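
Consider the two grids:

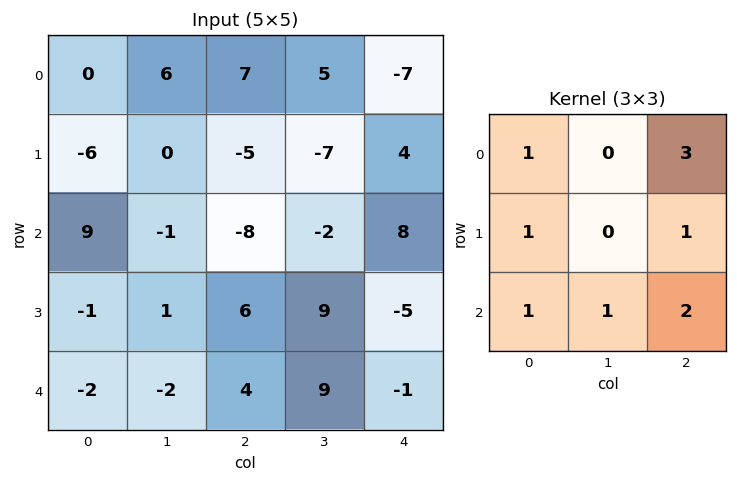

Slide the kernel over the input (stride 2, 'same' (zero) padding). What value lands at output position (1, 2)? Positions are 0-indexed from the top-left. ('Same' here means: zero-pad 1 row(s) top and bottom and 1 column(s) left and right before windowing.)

-5

The receptive field on the zero-padded input at this output position is [-7 4 0 / -2 8 0 / 9 -5 0]. Elementwise product with the kernel and sum: -7·1 + 0·3 + -2·1 + 0·1 + 9·1 + -5·1 + 0·2.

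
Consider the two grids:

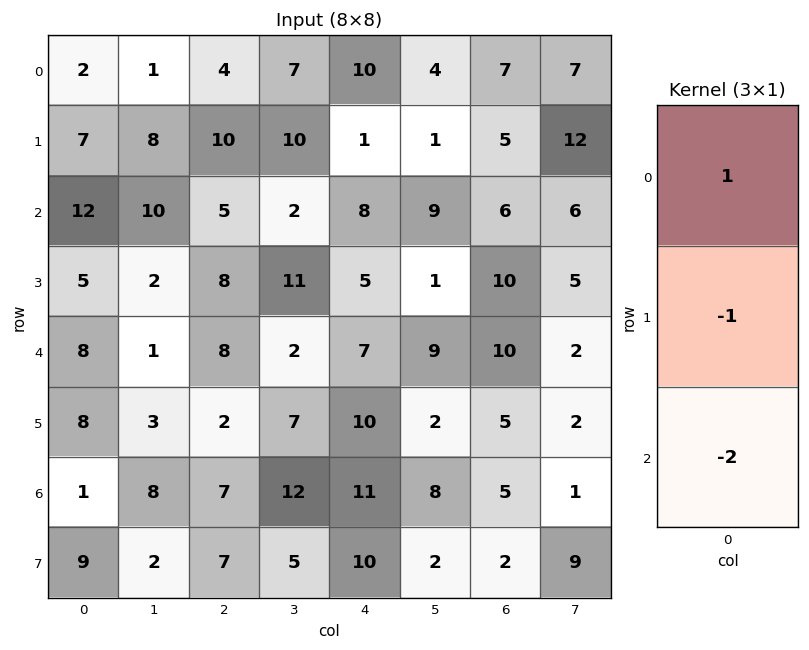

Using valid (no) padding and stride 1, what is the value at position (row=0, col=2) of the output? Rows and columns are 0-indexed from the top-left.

The receptive field on the input at this output position is [4 / 10 / 5]. Elementwise product with the kernel and sum: 4·1 + 10·-1 + 5·-2.

-16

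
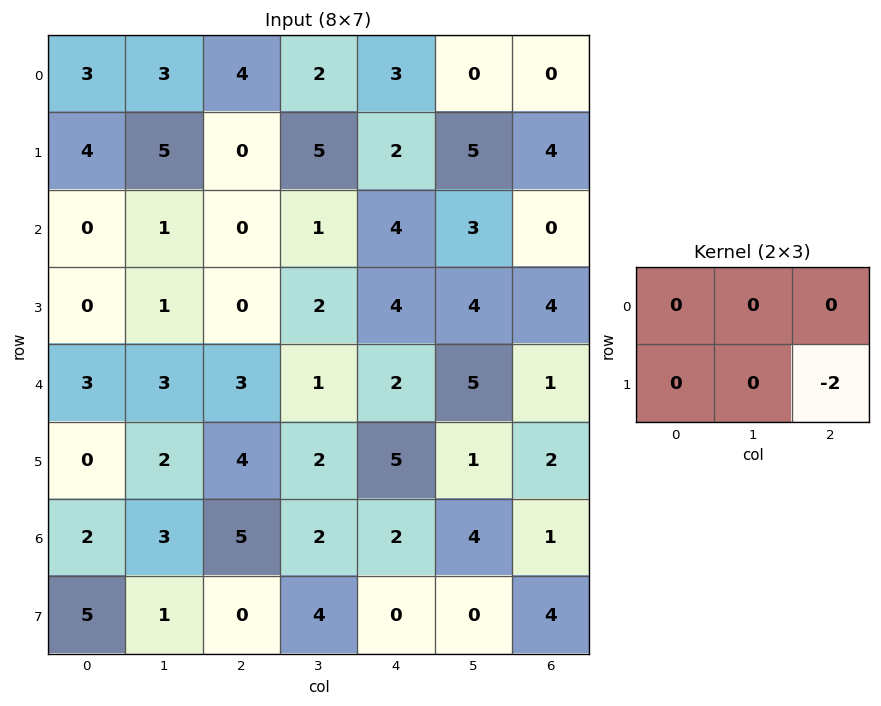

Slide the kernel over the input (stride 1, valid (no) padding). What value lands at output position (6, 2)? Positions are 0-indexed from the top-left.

0

The receptive field on the input at this output position is [5 2 2 / 0 4 0]. Elementwise product with the kernel and sum: 0·-2.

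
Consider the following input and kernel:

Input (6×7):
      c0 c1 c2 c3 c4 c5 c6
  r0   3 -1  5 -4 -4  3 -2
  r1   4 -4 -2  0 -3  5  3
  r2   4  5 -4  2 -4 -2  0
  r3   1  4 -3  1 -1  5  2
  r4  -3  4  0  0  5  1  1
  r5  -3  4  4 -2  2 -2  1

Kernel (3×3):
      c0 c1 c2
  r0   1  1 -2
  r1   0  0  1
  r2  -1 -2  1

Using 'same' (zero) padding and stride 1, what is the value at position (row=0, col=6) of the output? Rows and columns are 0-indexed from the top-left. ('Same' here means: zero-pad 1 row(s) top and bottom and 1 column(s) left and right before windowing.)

The receptive field on the zero-padded input at this output position is [0 0 0 / 3 -2 0 / 5 3 0]. Elementwise product with the kernel and sum: 0·1 + 0·1 + 0·-2 + 0·1 + 5·-1 + 3·-2 + 0·1.

-11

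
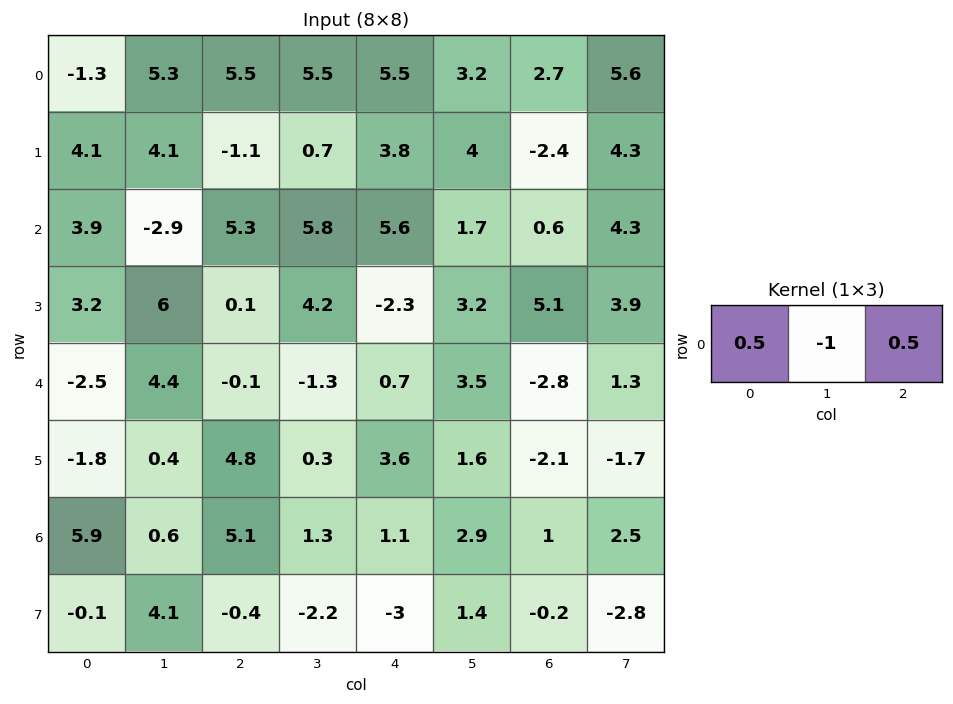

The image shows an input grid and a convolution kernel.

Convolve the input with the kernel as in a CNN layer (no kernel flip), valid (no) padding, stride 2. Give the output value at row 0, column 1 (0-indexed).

0

The receptive field on the input at this output position is [5.5 5.5 5.5]. Elementwise product with the kernel and sum: 5.5·0.5 + 5.5·-1 + 5.5·0.5.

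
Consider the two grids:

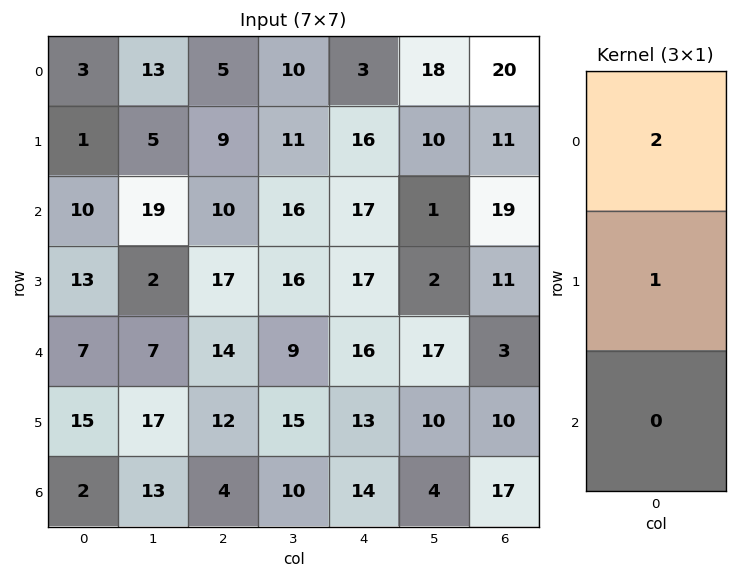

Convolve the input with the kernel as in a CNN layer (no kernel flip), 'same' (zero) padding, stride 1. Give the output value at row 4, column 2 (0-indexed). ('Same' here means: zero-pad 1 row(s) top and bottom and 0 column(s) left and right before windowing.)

48

The receptive field on the zero-padded input at this output position is [17 / 14 / 12]. Elementwise product with the kernel and sum: 17·2 + 14·1.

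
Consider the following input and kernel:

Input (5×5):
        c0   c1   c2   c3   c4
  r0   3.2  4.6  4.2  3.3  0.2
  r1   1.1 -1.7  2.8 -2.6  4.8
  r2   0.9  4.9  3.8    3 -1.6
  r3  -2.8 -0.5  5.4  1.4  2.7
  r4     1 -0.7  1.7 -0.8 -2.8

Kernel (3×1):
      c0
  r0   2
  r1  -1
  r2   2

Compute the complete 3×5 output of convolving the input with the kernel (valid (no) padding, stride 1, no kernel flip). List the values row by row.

7.1 20.7 13.2 15.2 -7.6
-4.3 -9.3 12.6 -5.4 16.6
6.6 8.9 5.6 3 -11.5

Output[0,0]: The receptive field on the input at this output position is [3.2 / 1.1 / 0.9]. Elementwise product with the kernel and sum: 3.2·2 + 1.1·-1 + 0.9·2.
Output[0,1]: The receptive field on the input at this output position is [4.6 / -1.7 / 4.9]. Elementwise product with the kernel and sum: 4.6·2 + -1.7·-1 + 4.9·2.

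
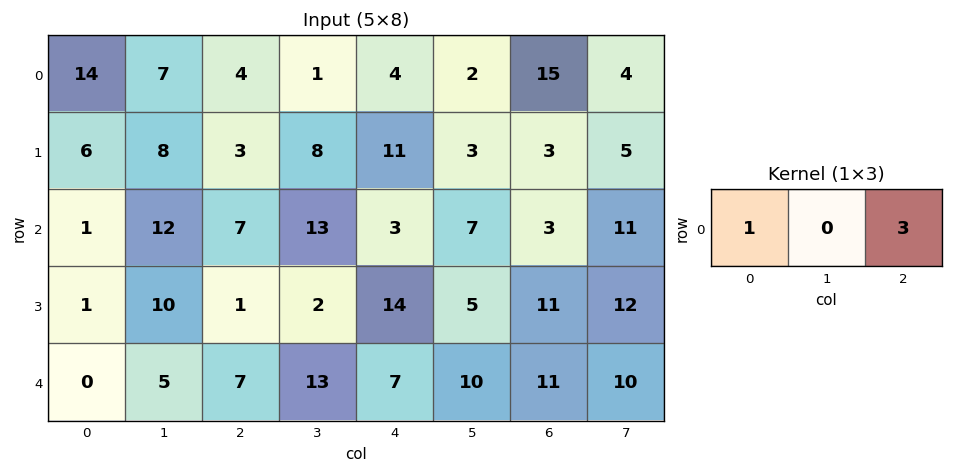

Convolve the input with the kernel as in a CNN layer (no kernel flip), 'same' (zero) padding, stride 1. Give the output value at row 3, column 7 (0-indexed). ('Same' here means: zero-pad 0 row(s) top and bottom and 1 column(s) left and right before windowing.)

The receptive field on the zero-padded input at this output position is [11 12 0]. Elementwise product with the kernel and sum: 11·1 + 0·3.

11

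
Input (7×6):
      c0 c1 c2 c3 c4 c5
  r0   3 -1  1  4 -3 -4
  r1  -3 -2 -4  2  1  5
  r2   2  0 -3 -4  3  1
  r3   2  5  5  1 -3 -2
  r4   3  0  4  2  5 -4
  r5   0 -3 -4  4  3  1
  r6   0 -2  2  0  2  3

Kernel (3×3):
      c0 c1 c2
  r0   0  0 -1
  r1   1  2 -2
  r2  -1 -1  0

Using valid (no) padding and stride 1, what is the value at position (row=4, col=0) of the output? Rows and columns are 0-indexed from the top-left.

0

The receptive field on the input at this output position is [3 0 4 / 0 -3 -4 / 0 -2 2]. Elementwise product with the kernel and sum: 4·-1 + 0·1 + -3·2 + -4·-2 + 0·-1 + -2·-1.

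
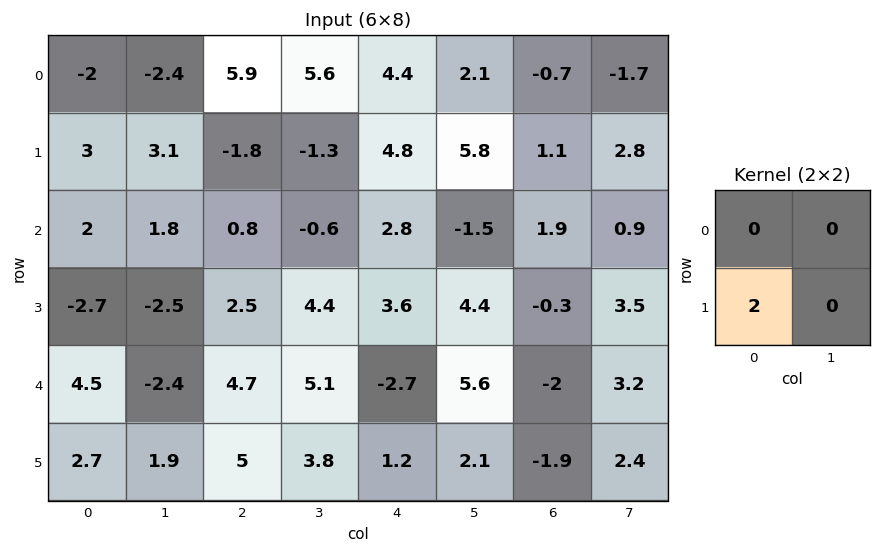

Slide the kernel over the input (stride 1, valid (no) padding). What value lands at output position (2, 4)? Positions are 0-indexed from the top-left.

7.2

The receptive field on the input at this output position is [2.8 -1.5 / 3.6 4.4]. Elementwise product with the kernel and sum: 3.6·2.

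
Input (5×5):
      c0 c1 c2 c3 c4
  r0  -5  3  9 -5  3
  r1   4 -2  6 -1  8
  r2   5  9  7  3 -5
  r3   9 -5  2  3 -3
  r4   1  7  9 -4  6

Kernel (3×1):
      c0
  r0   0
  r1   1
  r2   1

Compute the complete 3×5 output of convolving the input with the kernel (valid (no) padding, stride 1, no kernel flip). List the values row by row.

Output[0,0]: The receptive field on the input at this output position is [-5 / 4 / 5]. Elementwise product with the kernel and sum: 4·1 + 5·1.
Output[0,1]: The receptive field on the input at this output position is [3 / -2 / 9]. Elementwise product with the kernel and sum: -2·1 + 9·1.

9 7 13 2 3
14 4 9 6 -8
10 2 11 -1 3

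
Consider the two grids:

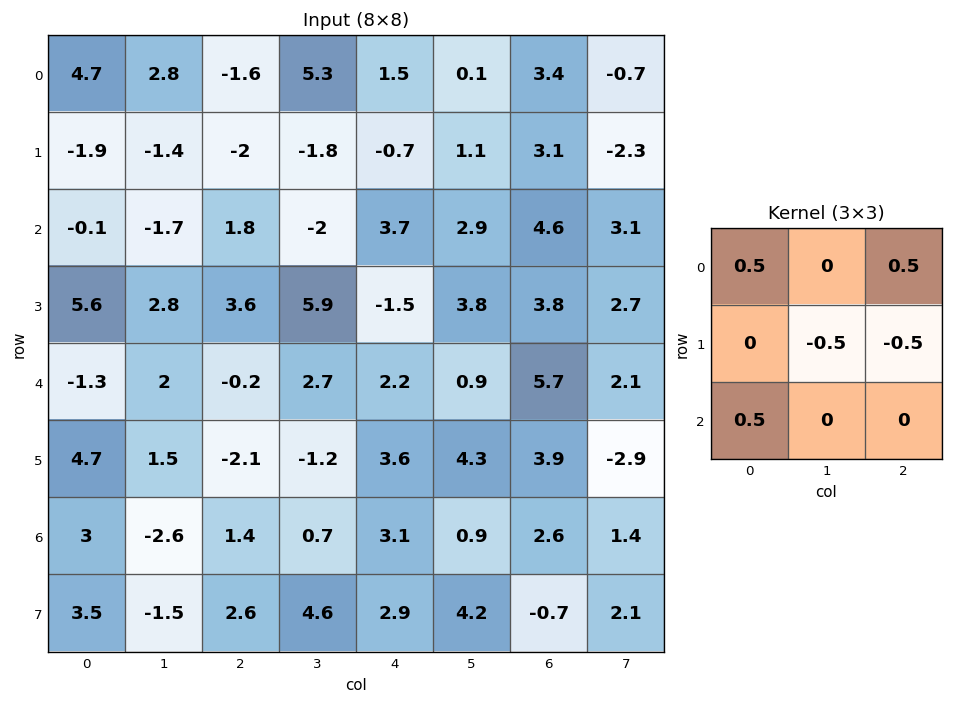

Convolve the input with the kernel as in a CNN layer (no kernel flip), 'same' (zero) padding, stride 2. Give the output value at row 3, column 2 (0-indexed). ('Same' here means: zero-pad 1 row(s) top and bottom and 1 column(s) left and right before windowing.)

The receptive field on the zero-padded input at this output position is [-1.2 3.6 4.3 / 0.7 3.1 0.9 / 4.6 2.9 4.2]. Elementwise product with the kernel and sum: -1.2·0.5 + 4.3·0.5 + 3.1·-0.5 + 0.9·-0.5 + 4.6·0.5.

1.85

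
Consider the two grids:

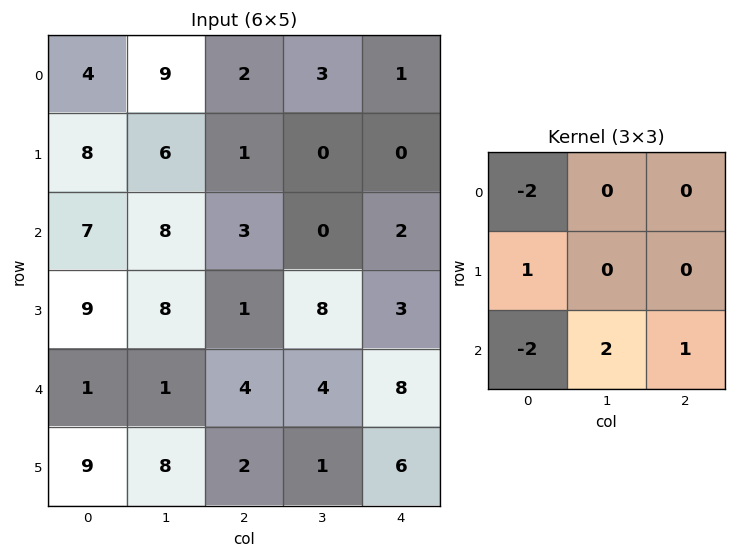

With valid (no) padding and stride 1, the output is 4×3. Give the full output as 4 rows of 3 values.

5 -22 -7
-10 -10 18
-1 2 3
-17 -26 6

Output[0,0]: The receptive field on the input at this output position is [4 9 2 / 8 6 1 / 7 8 3]. Elementwise product with the kernel and sum: 4·-2 + 8·1 + 7·-2 + 8·2 + 3·1.
Output[0,1]: The receptive field on the input at this output position is [9 2 3 / 6 1 0 / 8 3 0]. Elementwise product with the kernel and sum: 9·-2 + 6·1 + 8·-2 + 3·2 + 0·1.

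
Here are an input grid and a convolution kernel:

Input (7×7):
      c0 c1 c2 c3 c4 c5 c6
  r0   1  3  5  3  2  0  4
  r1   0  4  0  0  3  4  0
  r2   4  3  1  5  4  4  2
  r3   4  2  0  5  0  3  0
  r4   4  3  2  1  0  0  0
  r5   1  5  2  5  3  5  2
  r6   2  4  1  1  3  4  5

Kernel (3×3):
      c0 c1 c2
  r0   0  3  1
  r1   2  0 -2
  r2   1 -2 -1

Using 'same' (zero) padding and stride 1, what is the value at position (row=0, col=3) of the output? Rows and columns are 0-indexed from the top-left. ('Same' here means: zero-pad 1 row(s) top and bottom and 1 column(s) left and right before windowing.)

The receptive field on the zero-padded input at this output position is [0 0 0 / 5 3 2 / 0 0 3]. Elementwise product with the kernel and sum: 0·3 + 0·1 + 5·2 + 2·-2 + 0·1 + 0·-2 + 3·-1.

3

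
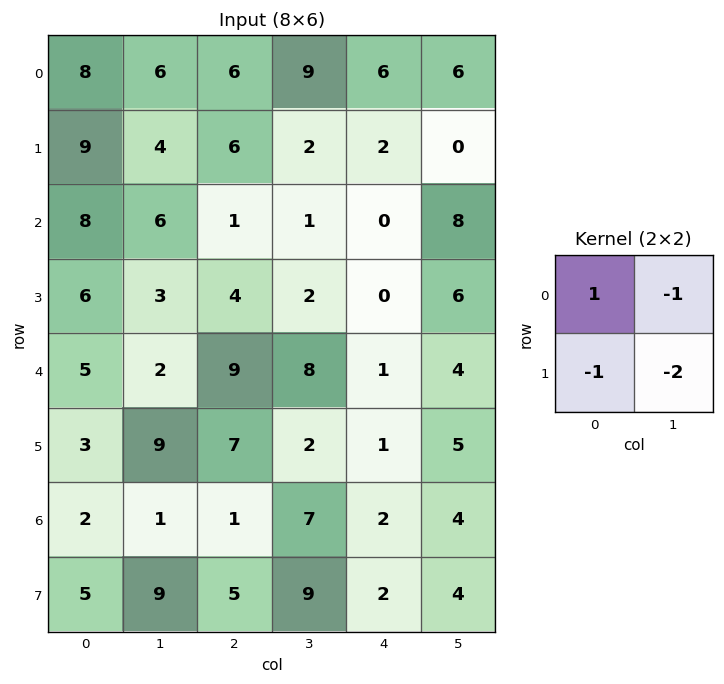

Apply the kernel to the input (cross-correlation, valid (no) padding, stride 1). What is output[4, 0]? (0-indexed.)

The receptive field on the input at this output position is [5 2 / 3 9]. Elementwise product with the kernel and sum: 5·1 + 2·-1 + 3·-1 + 9·-2.

-18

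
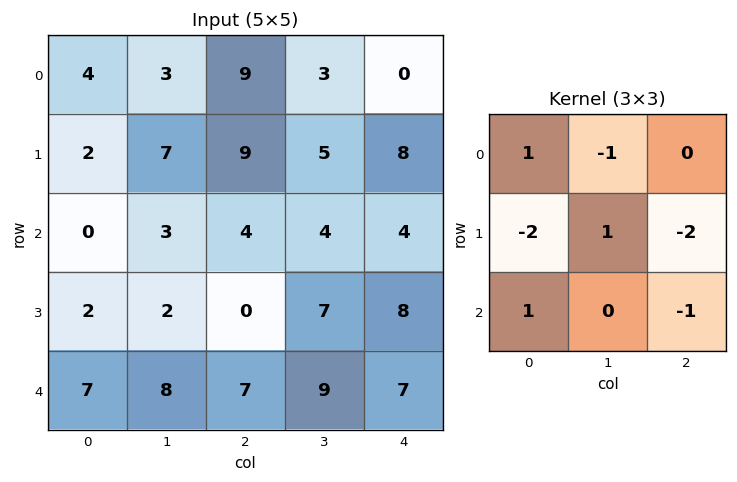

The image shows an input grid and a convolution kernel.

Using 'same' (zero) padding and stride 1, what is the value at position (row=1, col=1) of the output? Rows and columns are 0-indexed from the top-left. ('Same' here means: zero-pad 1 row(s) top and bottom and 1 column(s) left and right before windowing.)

The receptive field on the zero-padded input at this output position is [4 3 9 / 2 7 9 / 0 3 4]. Elementwise product with the kernel and sum: 4·1 + 3·-1 + 2·-2 + 7·1 + 9·-2 + 0·1 + 4·-1.

-18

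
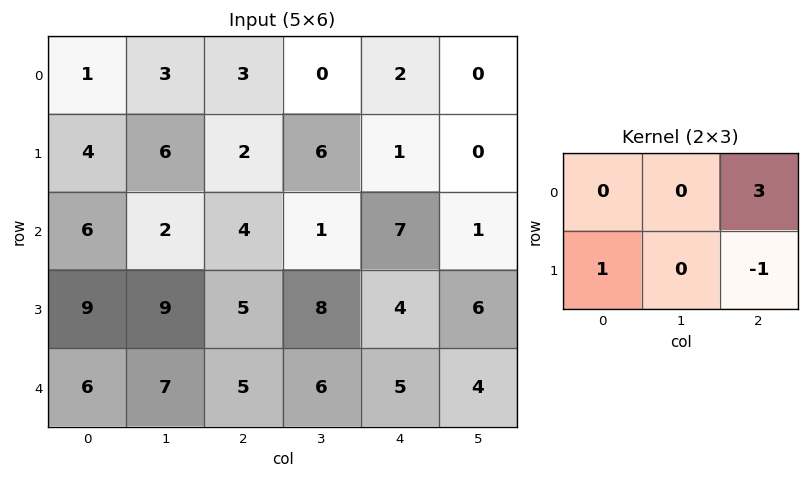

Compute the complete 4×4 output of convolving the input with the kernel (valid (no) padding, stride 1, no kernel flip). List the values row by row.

11 0 7 6
8 19 0 0
16 4 22 5
16 25 12 20

Output[0,0]: The receptive field on the input at this output position is [1 3 3 / 4 6 2]. Elementwise product with the kernel and sum: 3·3 + 4·1 + 2·-1.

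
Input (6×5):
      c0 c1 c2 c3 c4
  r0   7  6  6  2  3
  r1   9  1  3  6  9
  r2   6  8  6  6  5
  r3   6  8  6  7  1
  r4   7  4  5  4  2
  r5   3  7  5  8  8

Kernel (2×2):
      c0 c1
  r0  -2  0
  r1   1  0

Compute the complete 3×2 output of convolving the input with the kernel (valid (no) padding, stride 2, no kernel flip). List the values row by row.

Output[0,0]: The receptive field on the input at this output position is [7 6 / 9 1]. Elementwise product with the kernel and sum: 7·-2 + 9·1.

-5 -9
-6 -6
-11 -5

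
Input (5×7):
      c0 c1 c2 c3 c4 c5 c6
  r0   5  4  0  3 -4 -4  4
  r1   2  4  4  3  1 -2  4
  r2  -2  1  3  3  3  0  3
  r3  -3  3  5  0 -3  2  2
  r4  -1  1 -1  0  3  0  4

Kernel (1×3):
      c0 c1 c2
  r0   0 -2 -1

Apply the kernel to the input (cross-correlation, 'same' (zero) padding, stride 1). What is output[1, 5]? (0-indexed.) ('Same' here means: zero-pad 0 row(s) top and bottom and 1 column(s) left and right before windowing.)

0

The receptive field on the zero-padded input at this output position is [1 -2 4]. Elementwise product with the kernel and sum: -2·-2 + 4·-1.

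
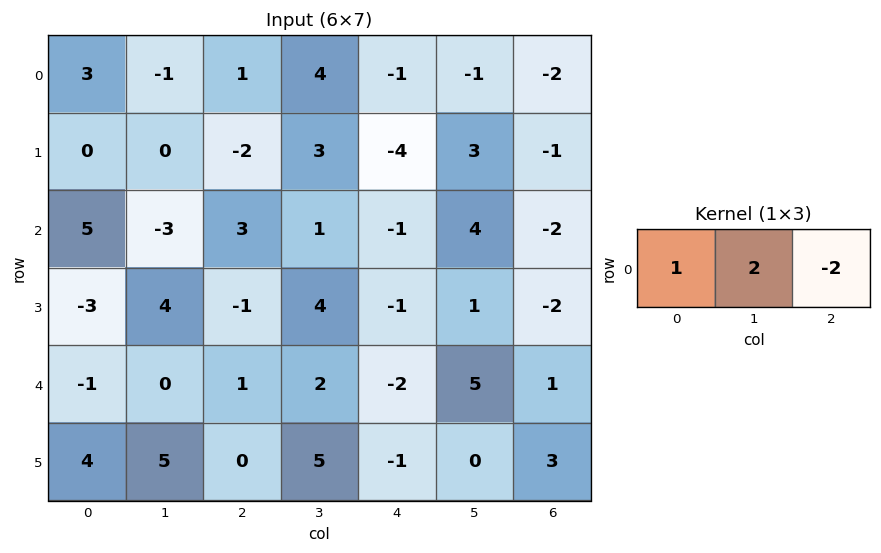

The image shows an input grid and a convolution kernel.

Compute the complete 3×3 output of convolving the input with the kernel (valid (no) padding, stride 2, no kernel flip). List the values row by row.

-1 11 1
-7 7 11
-3 9 6

Output[0,0]: The receptive field on the input at this output position is [3 -1 1]. Elementwise product with the kernel and sum: 3·1 + -1·2 + 1·-2.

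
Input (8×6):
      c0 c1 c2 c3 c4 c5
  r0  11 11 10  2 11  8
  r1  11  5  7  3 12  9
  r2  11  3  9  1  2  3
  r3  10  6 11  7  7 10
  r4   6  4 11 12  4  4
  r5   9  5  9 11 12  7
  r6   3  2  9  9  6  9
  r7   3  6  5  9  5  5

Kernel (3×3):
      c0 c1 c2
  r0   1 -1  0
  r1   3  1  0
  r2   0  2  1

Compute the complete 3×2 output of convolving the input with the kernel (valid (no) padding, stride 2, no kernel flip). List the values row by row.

Output[0,0]: The receptive field on the input at this output position is [11 11 10 / 11 5 7 / 11 3 9]. Elementwise product with the kernel and sum: 11·1 + 11·-1 + 11·3 + 5·1 + 3·2 + 9·1.

53 36
63 76
47 61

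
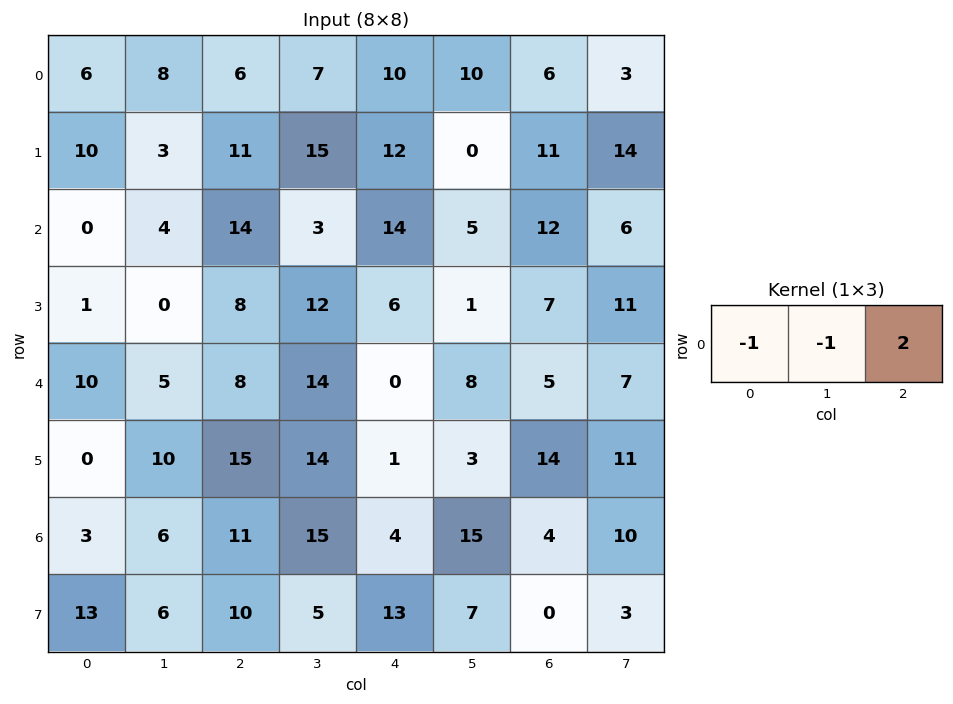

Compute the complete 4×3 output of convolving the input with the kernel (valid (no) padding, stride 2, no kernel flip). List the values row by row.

Output[0,0]: The receptive field on the input at this output position is [6 8 6]. Elementwise product with the kernel and sum: 6·-1 + 8·-1 + 6·2.
Output[0,1]: The receptive field on the input at this output position is [6 7 10]. Elementwise product with the kernel and sum: 6·-1 + 7·-1 + 10·2.

-2 7 -8
24 11 5
1 -22 2
13 -18 -11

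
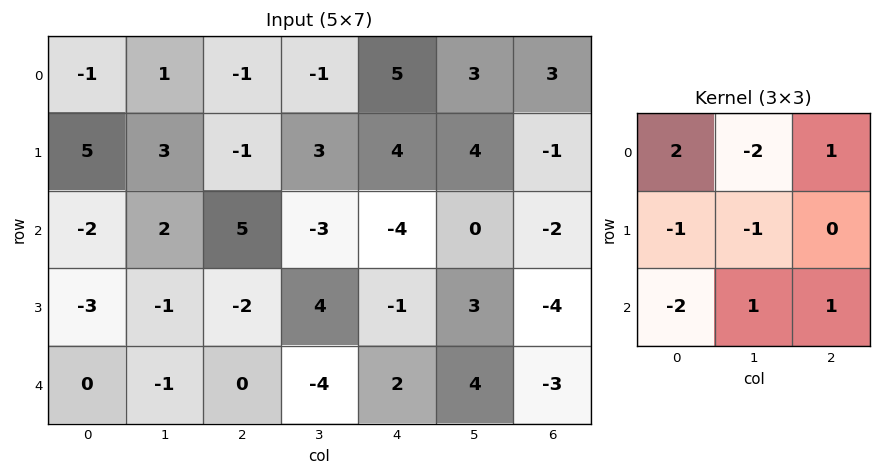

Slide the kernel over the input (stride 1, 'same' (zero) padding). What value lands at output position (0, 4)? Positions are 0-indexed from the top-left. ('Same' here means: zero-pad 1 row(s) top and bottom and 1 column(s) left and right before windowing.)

The receptive field on the zero-padded input at this output position is [0 0 0 / -1 5 3 / 3 4 4]. Elementwise product with the kernel and sum: 0·2 + 0·-2 + 0·1 + -1·-1 + 5·-1 + 3·-2 + 4·1 + 4·1.

-2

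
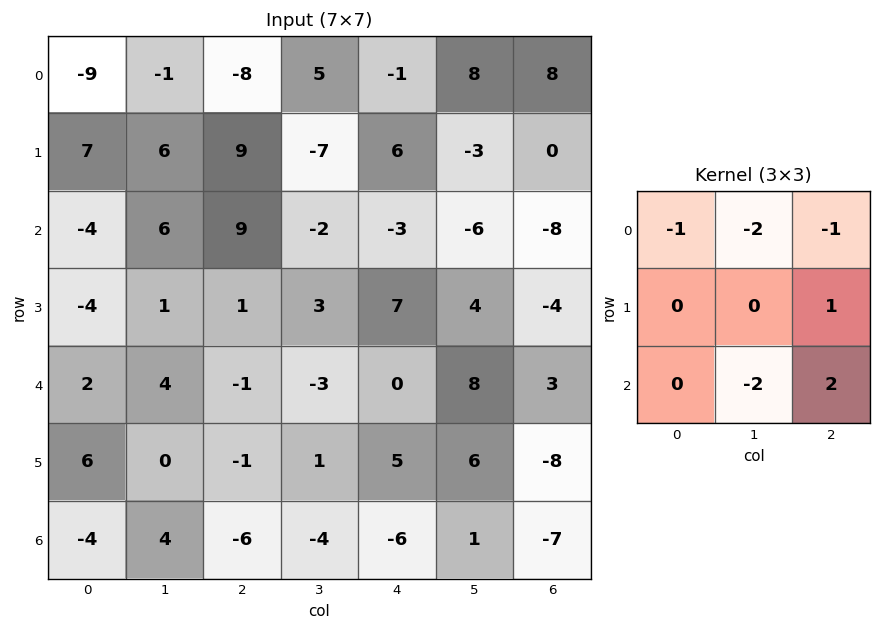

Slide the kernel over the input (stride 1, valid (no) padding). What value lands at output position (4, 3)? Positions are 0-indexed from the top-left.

The receptive field on the input at this output position is [-3 0 8 / 1 5 6 / -4 -6 1]. Elementwise product with the kernel and sum: -3·-1 + 0·-2 + 8·-1 + 6·1 + -6·-2 + 1·2.

15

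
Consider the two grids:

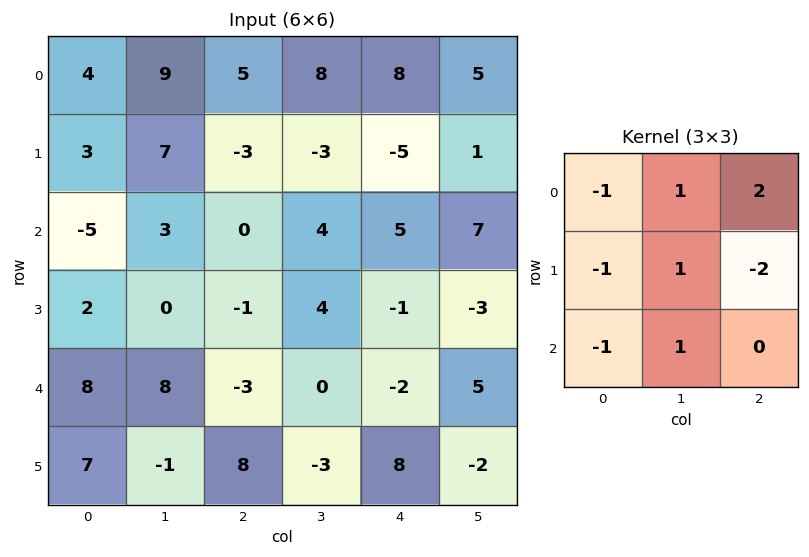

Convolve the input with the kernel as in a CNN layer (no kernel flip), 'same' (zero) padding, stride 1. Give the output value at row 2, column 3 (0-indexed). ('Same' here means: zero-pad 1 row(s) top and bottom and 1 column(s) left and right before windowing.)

The receptive field on the zero-padded input at this output position is [-3 -3 -5 / 0 4 5 / -1 4 -1]. Elementwise product with the kernel and sum: -3·-1 + -3·1 + -5·2 + 0·-1 + 4·1 + 5·-2 + -1·-1 + 4·1.

-11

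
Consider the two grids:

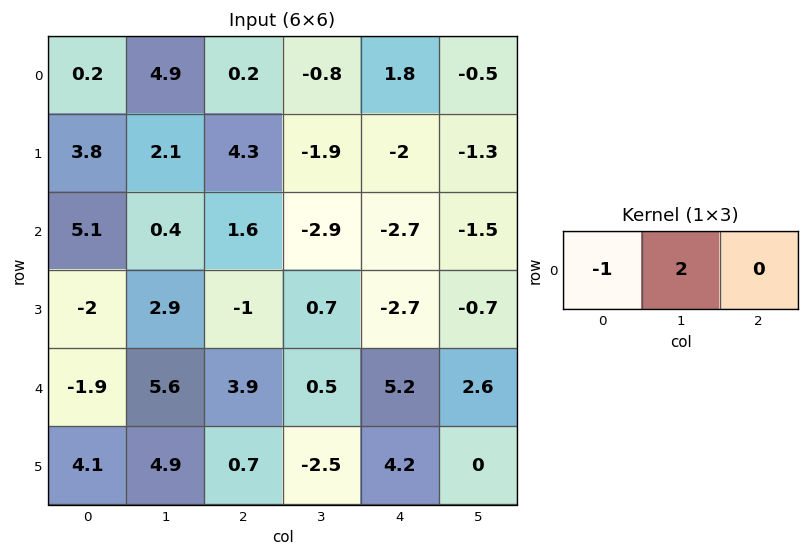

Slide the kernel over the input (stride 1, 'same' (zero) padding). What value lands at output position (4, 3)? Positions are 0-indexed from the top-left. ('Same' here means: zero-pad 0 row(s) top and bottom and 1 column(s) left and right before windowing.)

The receptive field on the zero-padded input at this output position is [3.9 0.5 5.2]. Elementwise product with the kernel and sum: 3.9·-1 + 0.5·2.

-2.9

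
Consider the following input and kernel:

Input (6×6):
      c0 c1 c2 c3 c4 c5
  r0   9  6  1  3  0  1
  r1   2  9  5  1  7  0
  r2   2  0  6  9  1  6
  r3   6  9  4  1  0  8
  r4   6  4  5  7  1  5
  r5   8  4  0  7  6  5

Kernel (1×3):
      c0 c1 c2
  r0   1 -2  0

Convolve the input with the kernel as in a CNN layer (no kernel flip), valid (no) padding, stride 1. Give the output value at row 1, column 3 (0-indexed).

The receptive field on the input at this output position is [1 7 0]. Elementwise product with the kernel and sum: 1·1 + 7·-2.

-13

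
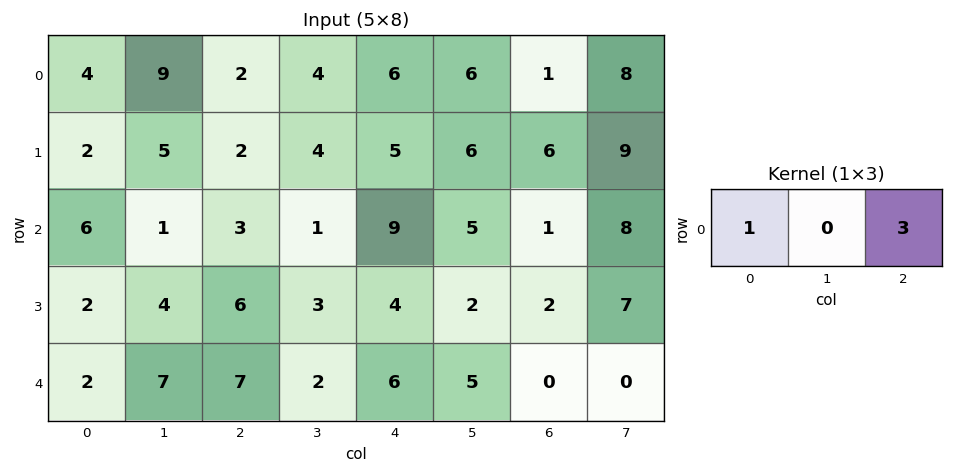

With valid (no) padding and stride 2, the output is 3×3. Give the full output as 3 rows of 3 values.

Output[0,0]: The receptive field on the input at this output position is [4 9 2]. Elementwise product with the kernel and sum: 4·1 + 2·3.
Output[0,1]: The receptive field on the input at this output position is [2 4 6]. Elementwise product with the kernel and sum: 2·1 + 6·3.

10 20 9
15 30 12
23 25 6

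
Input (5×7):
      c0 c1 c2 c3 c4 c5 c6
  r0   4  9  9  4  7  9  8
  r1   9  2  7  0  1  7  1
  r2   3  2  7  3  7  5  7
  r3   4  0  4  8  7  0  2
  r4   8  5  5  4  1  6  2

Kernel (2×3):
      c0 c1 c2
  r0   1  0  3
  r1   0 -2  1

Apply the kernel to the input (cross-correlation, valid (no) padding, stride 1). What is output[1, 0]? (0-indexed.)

The receptive field on the input at this output position is [9 2 7 / 3 2 7]. Elementwise product with the kernel and sum: 9·1 + 7·3 + 2·-2 + 7·1.

33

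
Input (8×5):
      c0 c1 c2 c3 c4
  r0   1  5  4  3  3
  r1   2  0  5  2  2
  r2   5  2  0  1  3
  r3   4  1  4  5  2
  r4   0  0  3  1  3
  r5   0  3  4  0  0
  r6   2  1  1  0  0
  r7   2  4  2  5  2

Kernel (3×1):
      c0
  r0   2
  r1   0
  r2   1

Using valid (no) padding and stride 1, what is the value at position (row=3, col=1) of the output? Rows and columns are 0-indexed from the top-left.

The receptive field on the input at this output position is [1 / 0 / 3]. Elementwise product with the kernel and sum: 1·2 + 3·1.

5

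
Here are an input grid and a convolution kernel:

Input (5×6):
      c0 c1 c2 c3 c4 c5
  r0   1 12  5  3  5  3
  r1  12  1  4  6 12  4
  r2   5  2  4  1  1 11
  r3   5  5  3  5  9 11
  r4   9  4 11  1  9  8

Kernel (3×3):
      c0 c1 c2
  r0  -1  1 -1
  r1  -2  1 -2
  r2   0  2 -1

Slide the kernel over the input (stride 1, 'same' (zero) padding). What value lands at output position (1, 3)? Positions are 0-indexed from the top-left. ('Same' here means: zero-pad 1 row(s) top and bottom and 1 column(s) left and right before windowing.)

The receptive field on the zero-padded input at this output position is [5 3 5 / 4 6 12 / 4 1 1]. Elementwise product with the kernel and sum: 5·-1 + 3·1 + 5·-1 + 4·-2 + 6·1 + 12·-2 + 1·2 + 1·-1.

-32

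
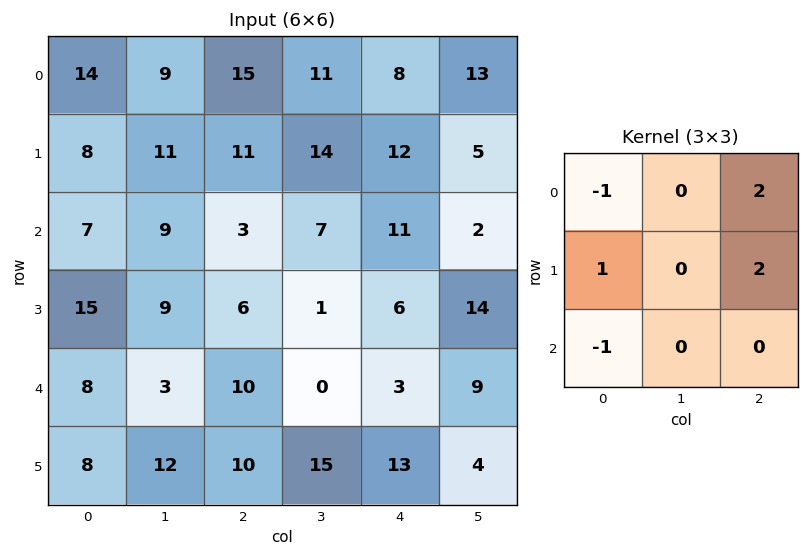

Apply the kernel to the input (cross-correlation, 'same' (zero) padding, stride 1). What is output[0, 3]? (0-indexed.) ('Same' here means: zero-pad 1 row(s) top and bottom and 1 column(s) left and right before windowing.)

The receptive field on the zero-padded input at this output position is [0 0 0 / 15 11 8 / 11 14 12]. Elementwise product with the kernel and sum: 0·-1 + 0·2 + 15·1 + 8·2 + 11·-1.

20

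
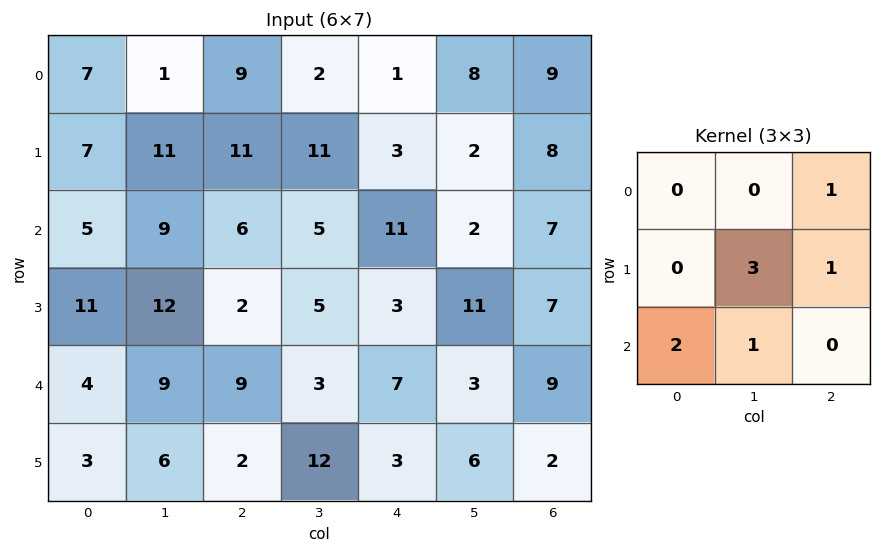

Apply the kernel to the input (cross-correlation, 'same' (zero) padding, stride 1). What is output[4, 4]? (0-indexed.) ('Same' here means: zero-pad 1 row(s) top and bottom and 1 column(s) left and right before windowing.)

62

The receptive field on the zero-padded input at this output position is [5 3 11 / 3 7 3 / 12 3 6]. Elementwise product with the kernel and sum: 11·1 + 7·3 + 3·1 + 12·2 + 3·1.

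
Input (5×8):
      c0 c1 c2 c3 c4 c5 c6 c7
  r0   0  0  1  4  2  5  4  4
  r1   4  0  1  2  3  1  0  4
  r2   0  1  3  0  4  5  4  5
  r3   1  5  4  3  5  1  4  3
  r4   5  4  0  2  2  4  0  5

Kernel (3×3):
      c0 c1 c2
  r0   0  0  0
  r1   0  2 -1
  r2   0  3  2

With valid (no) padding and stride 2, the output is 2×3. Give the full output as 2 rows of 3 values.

8 9 25
18 11 10

Output[0,0]: The receptive field on the input at this output position is [0 0 1 / 4 0 1 / 0 1 3]. Elementwise product with the kernel and sum: 0·2 + 1·-1 + 1·3 + 3·2.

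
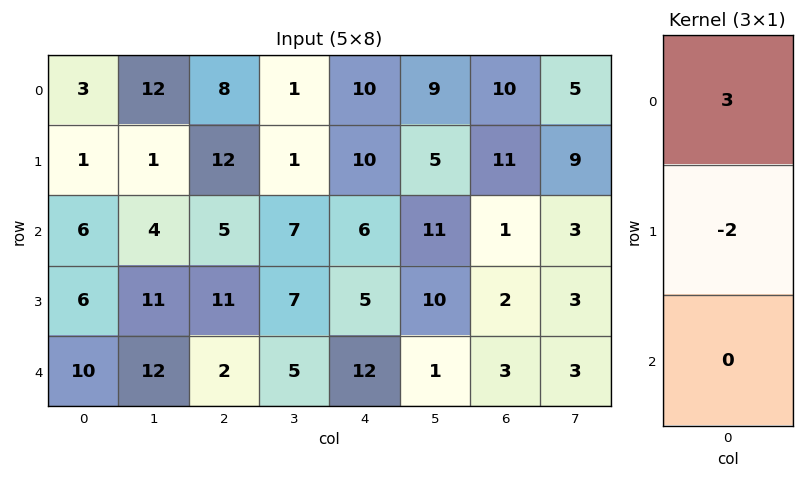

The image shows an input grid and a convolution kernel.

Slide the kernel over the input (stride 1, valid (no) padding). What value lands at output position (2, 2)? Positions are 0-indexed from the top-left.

The receptive field on the input at this output position is [5 / 11 / 2]. Elementwise product with the kernel and sum: 5·3 + 11·-2.

-7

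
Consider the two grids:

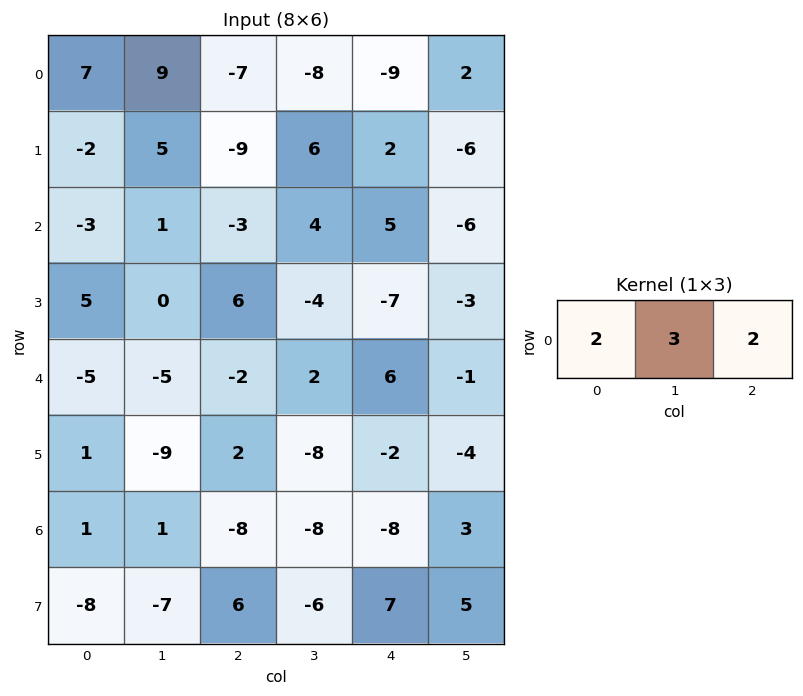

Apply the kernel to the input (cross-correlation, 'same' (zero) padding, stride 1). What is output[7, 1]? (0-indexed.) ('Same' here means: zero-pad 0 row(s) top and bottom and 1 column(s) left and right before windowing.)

The receptive field on the zero-padded input at this output position is [-8 -7 6]. Elementwise product with the kernel and sum: -8·2 + -7·3 + 6·2.

-25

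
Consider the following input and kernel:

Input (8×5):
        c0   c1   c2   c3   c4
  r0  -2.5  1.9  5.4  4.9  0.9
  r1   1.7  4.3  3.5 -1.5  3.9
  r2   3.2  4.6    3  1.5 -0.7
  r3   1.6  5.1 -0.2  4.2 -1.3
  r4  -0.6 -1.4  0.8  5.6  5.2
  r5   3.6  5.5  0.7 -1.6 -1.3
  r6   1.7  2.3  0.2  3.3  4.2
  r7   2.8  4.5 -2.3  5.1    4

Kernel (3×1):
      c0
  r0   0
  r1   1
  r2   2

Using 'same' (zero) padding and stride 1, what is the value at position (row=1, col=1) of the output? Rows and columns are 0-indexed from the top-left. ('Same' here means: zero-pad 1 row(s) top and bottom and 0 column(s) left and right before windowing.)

13.5

The receptive field on the zero-padded input at this output position is [1.9 / 4.3 / 4.6]. Elementwise product with the kernel and sum: 4.3·1 + 4.6·2.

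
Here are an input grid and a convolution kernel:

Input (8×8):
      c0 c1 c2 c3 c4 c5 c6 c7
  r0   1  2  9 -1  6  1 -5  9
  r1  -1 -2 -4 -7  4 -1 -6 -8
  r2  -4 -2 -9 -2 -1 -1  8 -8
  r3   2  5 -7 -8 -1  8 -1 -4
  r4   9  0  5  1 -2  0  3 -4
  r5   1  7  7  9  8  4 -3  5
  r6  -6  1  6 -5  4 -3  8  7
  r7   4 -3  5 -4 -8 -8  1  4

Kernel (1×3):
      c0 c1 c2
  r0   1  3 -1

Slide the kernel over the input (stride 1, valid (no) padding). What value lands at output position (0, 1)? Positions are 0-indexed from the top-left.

The receptive field on the input at this output position is [2 9 -1]. Elementwise product with the kernel and sum: 2·1 + 9·3 + -1·-1.

30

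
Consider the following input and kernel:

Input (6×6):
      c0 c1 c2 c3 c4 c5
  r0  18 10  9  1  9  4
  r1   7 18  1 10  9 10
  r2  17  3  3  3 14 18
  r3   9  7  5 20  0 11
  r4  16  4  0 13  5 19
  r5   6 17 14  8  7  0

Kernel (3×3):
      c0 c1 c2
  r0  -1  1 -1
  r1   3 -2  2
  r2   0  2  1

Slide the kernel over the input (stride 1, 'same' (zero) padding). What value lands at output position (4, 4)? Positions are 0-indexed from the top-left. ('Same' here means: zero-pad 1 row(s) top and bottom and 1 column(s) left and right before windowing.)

50

The receptive field on the zero-padded input at this output position is [20 0 11 / 13 5 19 / 8 7 0]. Elementwise product with the kernel and sum: 20·-1 + 0·1 + 11·-1 + 13·3 + 5·-2 + 19·2 + 7·2 + 0·1.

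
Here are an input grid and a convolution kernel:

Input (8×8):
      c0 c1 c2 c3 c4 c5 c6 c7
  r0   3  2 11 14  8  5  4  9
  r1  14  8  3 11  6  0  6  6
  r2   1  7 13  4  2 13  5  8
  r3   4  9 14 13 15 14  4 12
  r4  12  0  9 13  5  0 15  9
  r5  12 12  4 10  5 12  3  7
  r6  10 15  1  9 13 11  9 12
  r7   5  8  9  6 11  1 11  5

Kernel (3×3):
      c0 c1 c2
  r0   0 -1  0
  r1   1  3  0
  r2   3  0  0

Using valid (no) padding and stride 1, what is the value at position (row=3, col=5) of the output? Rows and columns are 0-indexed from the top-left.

77

The receptive field on the input at this output position is [14 4 12 / 0 15 9 / 12 3 7]. Elementwise product with the kernel and sum: 4·-1 + 0·1 + 15·3 + 12·3.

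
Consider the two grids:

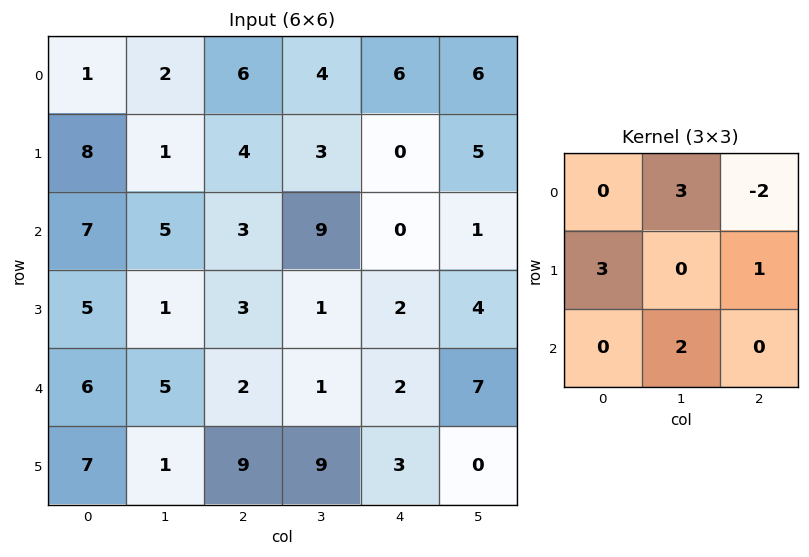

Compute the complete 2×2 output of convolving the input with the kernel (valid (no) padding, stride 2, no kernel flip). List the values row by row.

Output[0,0]: The receptive field on the input at this output position is [1 2 6 / 8 1 4 / 7 5 3]. Elementwise product with the kernel and sum: 2·3 + 6·-2 + 8·3 + 4·1 + 5·2.
Output[0,1]: The receptive field on the input at this output position is [6 4 6 / 4 3 0 / 3 9 0]. Elementwise product with the kernel and sum: 4·3 + 6·-2 + 4·3 + 0·1 + 9·2.

32 30
37 40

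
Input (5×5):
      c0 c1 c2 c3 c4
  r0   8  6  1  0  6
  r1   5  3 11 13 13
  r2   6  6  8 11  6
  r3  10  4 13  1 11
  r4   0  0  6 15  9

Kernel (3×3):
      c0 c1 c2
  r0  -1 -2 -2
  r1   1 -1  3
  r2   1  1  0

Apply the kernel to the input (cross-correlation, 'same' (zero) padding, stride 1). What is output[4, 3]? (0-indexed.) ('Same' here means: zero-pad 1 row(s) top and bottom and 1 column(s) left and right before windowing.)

The receptive field on the zero-padded input at this output position is [13 1 11 / 6 15 9 / 0 0 0]. Elementwise product with the kernel and sum: 13·-1 + 1·-2 + 11·-2 + 6·1 + 15·-1 + 9·3 + 0·1 + 0·1.

-19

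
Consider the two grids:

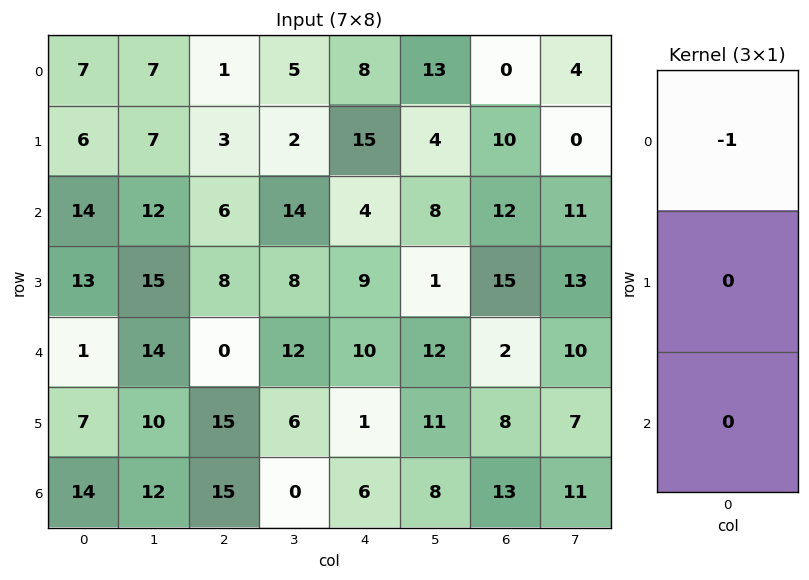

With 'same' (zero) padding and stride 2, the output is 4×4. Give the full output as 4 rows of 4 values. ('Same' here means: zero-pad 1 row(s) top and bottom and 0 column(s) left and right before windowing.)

Output[0,0]: The receptive field on the zero-padded input at this output position is [0 / 7 / 6]. Elementwise product with the kernel and sum: 0·-1.
Output[0,1]: The receptive field on the zero-padded input at this output position is [0 / 1 / 3]. Elementwise product with the kernel and sum: 0·-1.

0 0 0 0
-6 -3 -15 -10
-13 -8 -9 -15
-7 -15 -1 -8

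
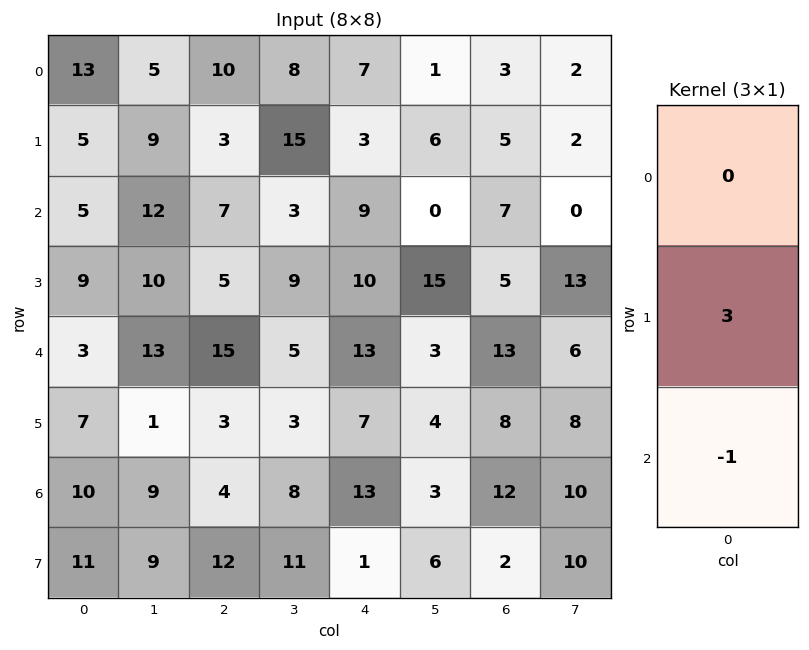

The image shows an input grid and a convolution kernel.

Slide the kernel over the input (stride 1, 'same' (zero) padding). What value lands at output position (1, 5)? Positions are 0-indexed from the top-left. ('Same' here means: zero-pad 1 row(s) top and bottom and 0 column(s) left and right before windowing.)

18

The receptive field on the zero-padded input at this output position is [1 / 6 / 0]. Elementwise product with the kernel and sum: 6·3 + 0·-1.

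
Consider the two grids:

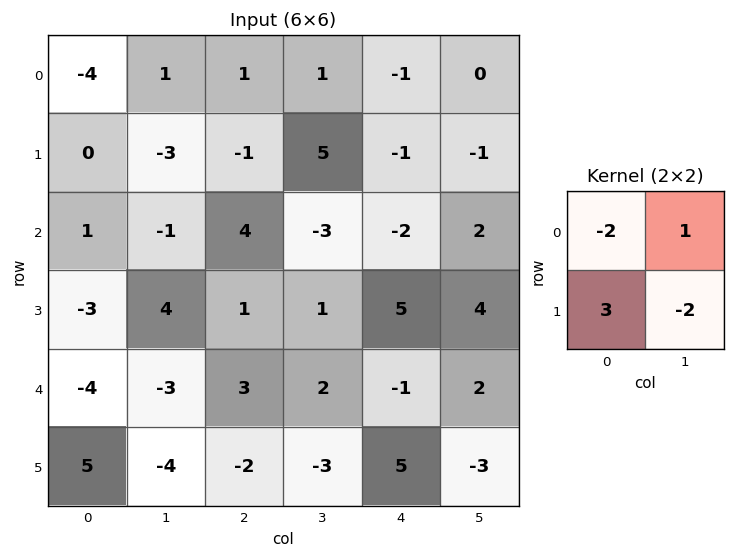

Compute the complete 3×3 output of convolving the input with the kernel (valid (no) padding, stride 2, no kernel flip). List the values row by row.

15 -14 1
-20 -10 13
28 -4 25

Output[0,0]: The receptive field on the input at this output position is [-4 1 / 0 -3]. Elementwise product with the kernel and sum: -4·-2 + 1·1 + 0·3 + -3·-2.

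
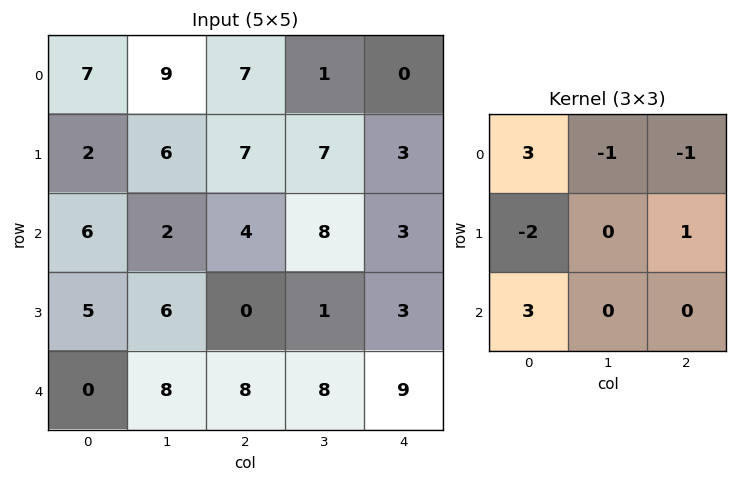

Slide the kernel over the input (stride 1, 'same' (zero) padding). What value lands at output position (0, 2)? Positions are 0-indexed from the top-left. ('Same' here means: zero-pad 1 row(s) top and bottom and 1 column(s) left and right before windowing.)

The receptive field on the zero-padded input at this output position is [0 0 0 / 9 7 1 / 6 7 7]. Elementwise product with the kernel and sum: 0·3 + 0·-1 + 0·-1 + 9·-2 + 1·1 + 6·3.

1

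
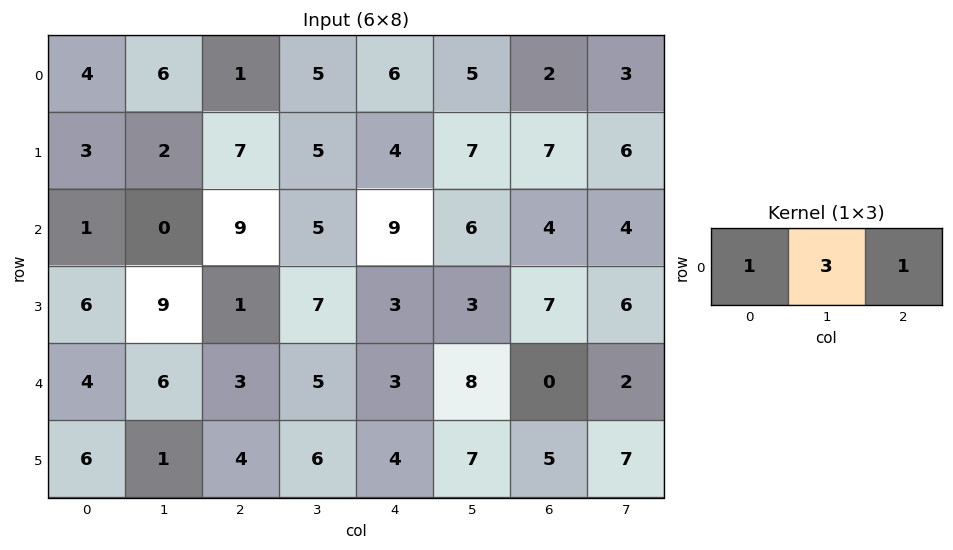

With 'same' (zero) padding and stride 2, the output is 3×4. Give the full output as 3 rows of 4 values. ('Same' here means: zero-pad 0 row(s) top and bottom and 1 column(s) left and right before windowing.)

Output[0,0]: The receptive field on the zero-padded input at this output position is [0 4 6]. Elementwise product with the kernel and sum: 0·1 + 4·3 + 6·1.
Output[0,1]: The receptive field on the zero-padded input at this output position is [6 1 5]. Elementwise product with the kernel and sum: 6·1 + 1·3 + 5·1.

18 14 28 14
3 32 38 22
18 20 22 10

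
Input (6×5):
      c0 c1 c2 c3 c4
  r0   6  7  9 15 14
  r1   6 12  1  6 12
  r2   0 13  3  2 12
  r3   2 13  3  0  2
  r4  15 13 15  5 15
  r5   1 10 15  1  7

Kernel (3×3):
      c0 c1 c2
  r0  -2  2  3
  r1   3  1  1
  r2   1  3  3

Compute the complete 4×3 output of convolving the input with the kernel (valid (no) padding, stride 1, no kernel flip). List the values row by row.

Output[0,0]: The receptive field on the input at this output position is [6 7 9 / 6 12 1 / 0 13 3]. Elementwise product with the kernel and sum: 6·-2 + 7·2 + 9·3 + 6·3 + 12·1 + 1·1 + 0·1 + 13·3 + 3·3.

108 120 120
81 62 78
156 101 120
180 97 104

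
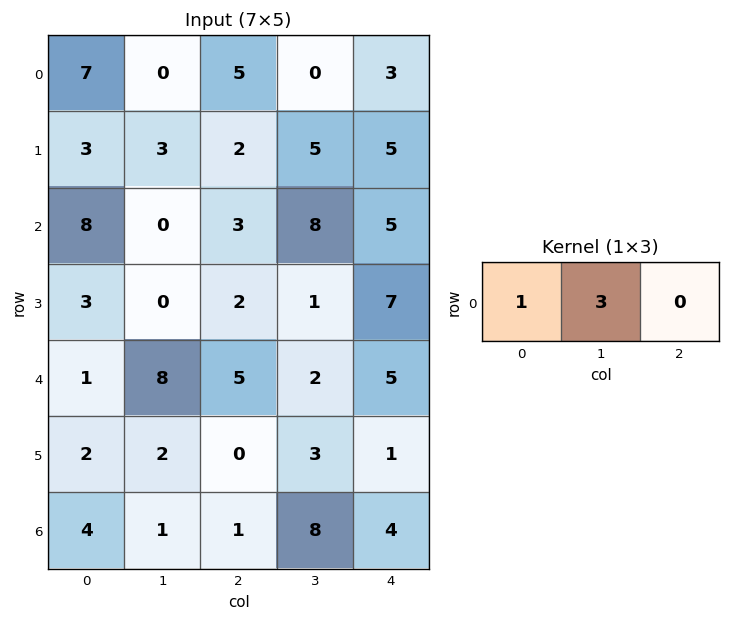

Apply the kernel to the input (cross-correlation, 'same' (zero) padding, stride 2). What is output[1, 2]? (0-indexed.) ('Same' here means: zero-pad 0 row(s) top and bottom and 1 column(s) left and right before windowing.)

23

The receptive field on the zero-padded input at this output position is [8 5 0]. Elementwise product with the kernel and sum: 8·1 + 5·3.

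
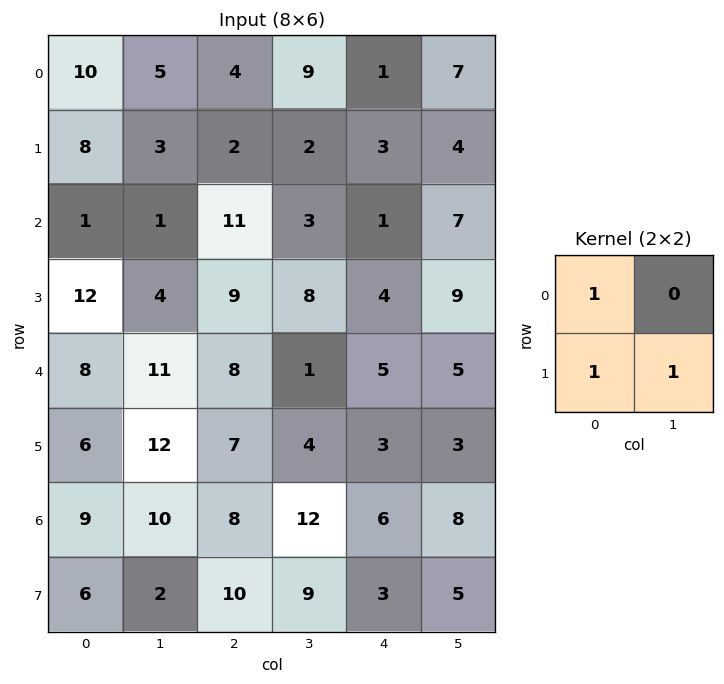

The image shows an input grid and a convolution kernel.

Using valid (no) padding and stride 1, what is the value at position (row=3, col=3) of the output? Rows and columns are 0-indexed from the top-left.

The receptive field on the input at this output position is [8 4 / 1 5]. Elementwise product with the kernel and sum: 8·1 + 1·1 + 5·1.

14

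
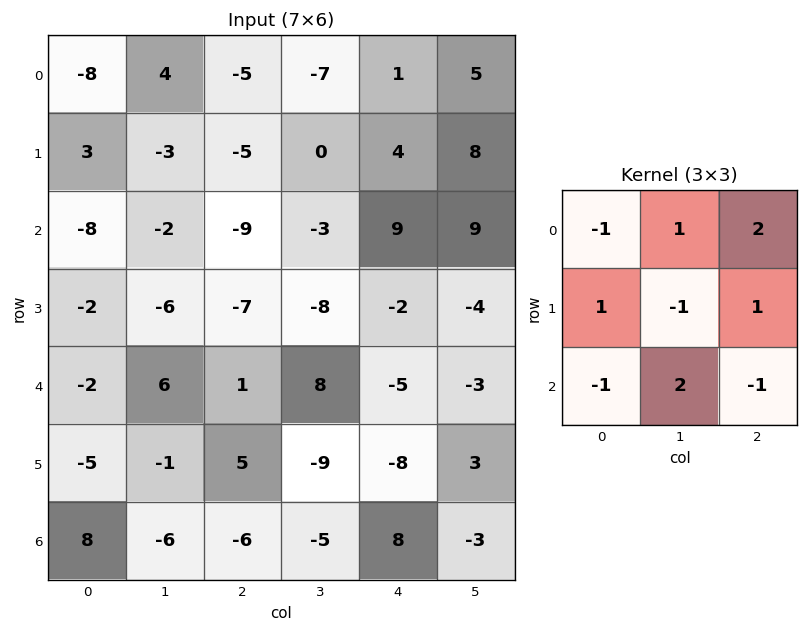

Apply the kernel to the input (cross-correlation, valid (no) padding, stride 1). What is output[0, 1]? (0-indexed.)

The receptive field on the input at this output position is [4 -5 -7 / -3 -5 0 / -2 -9 -3]. Elementwise product with the kernel and sum: 4·-1 + -5·1 + -7·2 + -3·1 + -5·-1 + 0·1 + -2·-1 + -9·2 + -3·-1.

-34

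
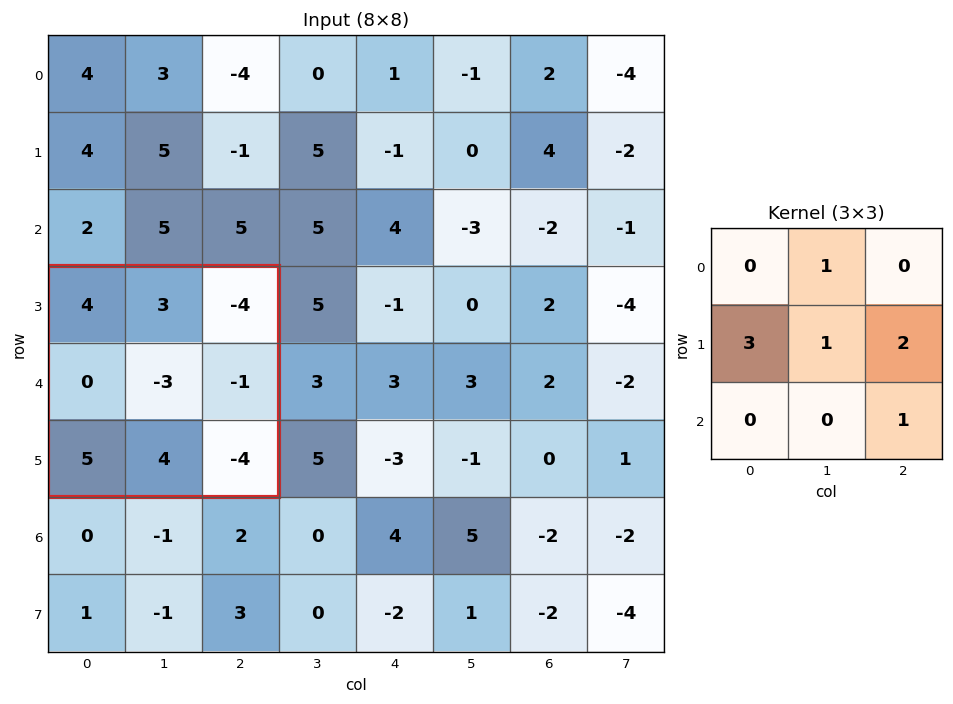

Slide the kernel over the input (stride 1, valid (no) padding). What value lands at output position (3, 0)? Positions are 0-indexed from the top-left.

-6

The receptive field on the input at this output position is [4 3 -4 / 0 -3 -1 / 5 4 -4]. Elementwise product with the kernel and sum: 3·1 + 0·3 + -3·1 + -1·2 + -4·1.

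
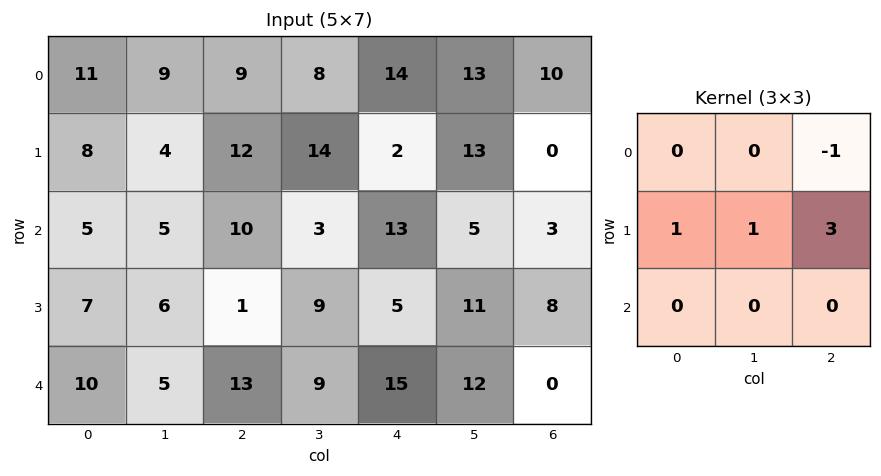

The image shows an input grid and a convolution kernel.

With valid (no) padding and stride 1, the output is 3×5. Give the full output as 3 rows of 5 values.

Output[0,0]: The receptive field on the input at this output position is [11 9 9 / 8 4 12 / 5 5 10]. Elementwise product with the kernel and sum: 9·-1 + 8·1 + 4·1 + 12·3.

39 50 18 42 5
28 10 50 18 27
6 31 12 42 37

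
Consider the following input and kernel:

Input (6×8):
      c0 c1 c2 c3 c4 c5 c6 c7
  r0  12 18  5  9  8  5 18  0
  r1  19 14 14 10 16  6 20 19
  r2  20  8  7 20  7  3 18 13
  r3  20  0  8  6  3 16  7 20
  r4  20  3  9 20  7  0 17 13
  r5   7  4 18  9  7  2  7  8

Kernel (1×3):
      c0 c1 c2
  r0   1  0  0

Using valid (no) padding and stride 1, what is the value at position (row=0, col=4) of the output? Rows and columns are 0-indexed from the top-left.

The receptive field on the input at this output position is [8 5 18]. Elementwise product with the kernel and sum: 8·1.

8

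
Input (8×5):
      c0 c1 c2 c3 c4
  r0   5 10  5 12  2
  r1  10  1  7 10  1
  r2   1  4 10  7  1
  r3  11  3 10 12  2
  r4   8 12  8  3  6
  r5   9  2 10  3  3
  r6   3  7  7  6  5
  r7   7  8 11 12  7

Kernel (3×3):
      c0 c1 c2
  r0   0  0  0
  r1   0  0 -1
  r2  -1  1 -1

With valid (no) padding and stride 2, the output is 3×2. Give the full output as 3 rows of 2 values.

Output[0,0]: The receptive field on the input at this output position is [5 10 5 / 10 1 7 / 1 4 10]. Elementwise product with the kernel and sum: 7·-1 + 1·-1 + 4·1 + 10·-1.
Output[0,1]: The receptive field on the input at this output position is [5 12 2 / 7 10 1 / 10 7 1]. Elementwise product with the kernel and sum: 1·-1 + 10·-1 + 7·1 + 1·-1.

-14 -5
-14 -13
-13 -9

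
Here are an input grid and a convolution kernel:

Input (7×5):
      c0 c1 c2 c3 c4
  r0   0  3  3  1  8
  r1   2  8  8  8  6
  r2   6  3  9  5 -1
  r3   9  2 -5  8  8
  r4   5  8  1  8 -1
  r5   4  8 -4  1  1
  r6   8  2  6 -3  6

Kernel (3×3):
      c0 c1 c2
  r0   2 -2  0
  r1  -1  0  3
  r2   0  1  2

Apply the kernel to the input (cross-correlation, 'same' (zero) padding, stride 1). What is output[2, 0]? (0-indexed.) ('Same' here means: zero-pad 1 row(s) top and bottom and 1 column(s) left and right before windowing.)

The receptive field on the zero-padded input at this output position is [0 2 8 / 0 6 3 / 0 9 2]. Elementwise product with the kernel and sum: 0·2 + 2·-2 + 0·-1 + 3·3 + 9·1 + 2·2.

18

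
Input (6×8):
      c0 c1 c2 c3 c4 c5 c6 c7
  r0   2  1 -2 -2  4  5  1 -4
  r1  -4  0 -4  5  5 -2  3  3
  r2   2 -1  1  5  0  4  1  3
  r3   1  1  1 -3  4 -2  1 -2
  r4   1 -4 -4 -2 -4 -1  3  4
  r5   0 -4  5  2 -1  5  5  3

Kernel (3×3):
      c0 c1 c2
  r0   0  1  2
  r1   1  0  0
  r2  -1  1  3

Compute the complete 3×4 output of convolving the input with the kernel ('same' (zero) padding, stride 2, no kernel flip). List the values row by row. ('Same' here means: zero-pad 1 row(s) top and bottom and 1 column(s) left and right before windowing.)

-4 12 -8 19
0 -4 7 10
-9 6 10 5

Output[0,0]: The receptive field on the zero-padded input at this output position is [0 0 0 / 0 2 1 / 0 -4 0]. Elementwise product with the kernel and sum: 0·1 + 0·2 + 0·1 + 0·-1 + -4·1 + 0·3.
Output[0,1]: The receptive field on the zero-padded input at this output position is [0 0 0 / 1 -2 -2 / 0 -4 5]. Elementwise product with the kernel and sum: 0·1 + 0·2 + 1·1 + 0·-1 + -4·1 + 5·3.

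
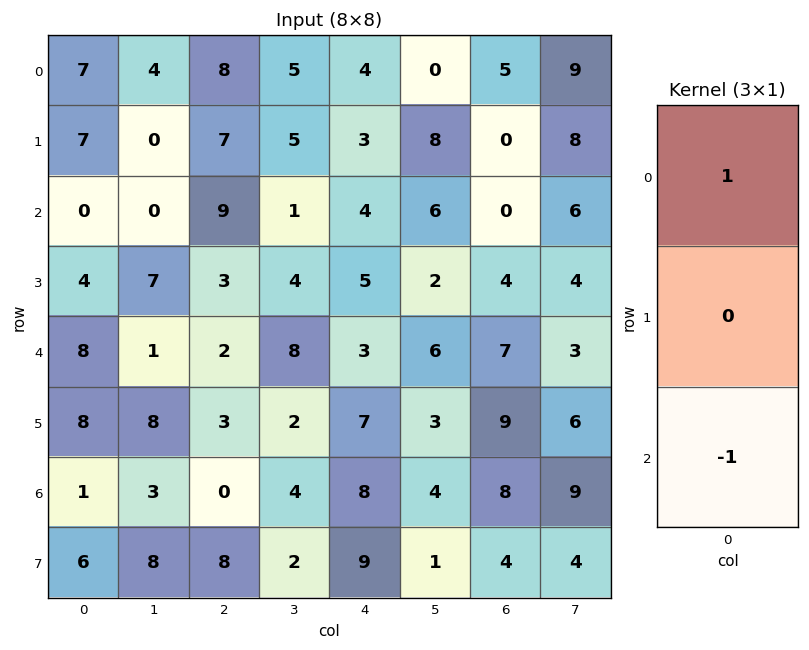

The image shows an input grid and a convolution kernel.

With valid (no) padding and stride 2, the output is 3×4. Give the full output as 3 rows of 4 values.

7 -1 0 5
-8 7 1 -7
7 2 -5 -1

Output[0,0]: The receptive field on the input at this output position is [7 / 7 / 0]. Elementwise product with the kernel and sum: 7·1 + 0·-1.
Output[0,1]: The receptive field on the input at this output position is [8 / 7 / 9]. Elementwise product with the kernel and sum: 8·1 + 9·-1.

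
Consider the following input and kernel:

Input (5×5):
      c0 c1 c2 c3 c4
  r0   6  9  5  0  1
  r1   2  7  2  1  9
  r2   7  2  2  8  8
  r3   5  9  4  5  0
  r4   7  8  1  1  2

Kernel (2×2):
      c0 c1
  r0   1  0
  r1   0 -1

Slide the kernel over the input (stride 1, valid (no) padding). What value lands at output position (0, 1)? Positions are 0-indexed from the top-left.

7

The receptive field on the input at this output position is [9 5 / 7 2]. Elementwise product with the kernel and sum: 9·1 + 2·-1.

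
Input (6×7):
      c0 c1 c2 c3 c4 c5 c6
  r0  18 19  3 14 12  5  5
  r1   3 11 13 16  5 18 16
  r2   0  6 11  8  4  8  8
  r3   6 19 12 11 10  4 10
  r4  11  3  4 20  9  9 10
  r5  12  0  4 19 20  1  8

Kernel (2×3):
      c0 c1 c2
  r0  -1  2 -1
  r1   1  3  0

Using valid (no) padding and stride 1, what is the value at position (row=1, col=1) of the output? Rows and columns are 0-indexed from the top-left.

38

The receptive field on the input at this output position is [11 13 16 / 6 11 8]. Elementwise product with the kernel and sum: 11·-1 + 13·2 + 16·-1 + 6·1 + 11·3.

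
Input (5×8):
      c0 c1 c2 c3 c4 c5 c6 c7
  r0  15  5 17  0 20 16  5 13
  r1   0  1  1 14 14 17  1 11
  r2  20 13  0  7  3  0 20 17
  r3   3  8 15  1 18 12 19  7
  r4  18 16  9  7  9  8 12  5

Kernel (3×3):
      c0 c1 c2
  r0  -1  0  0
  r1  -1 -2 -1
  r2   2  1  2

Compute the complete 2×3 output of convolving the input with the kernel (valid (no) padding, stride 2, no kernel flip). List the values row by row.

35 -47 -23
16 8 -14

Output[0,0]: The receptive field on the input at this output position is [15 5 17 / 0 1 1 / 20 13 0]. Elementwise product with the kernel and sum: 15·-1 + 0·-1 + 1·-2 + 1·-1 + 20·2 + 13·1 + 0·2.
Output[0,1]: The receptive field on the input at this output position is [17 0 20 / 1 14 14 / 0 7 3]. Elementwise product with the kernel and sum: 17·-1 + 1·-1 + 14·-2 + 14·-1 + 0·2 + 7·1 + 3·2.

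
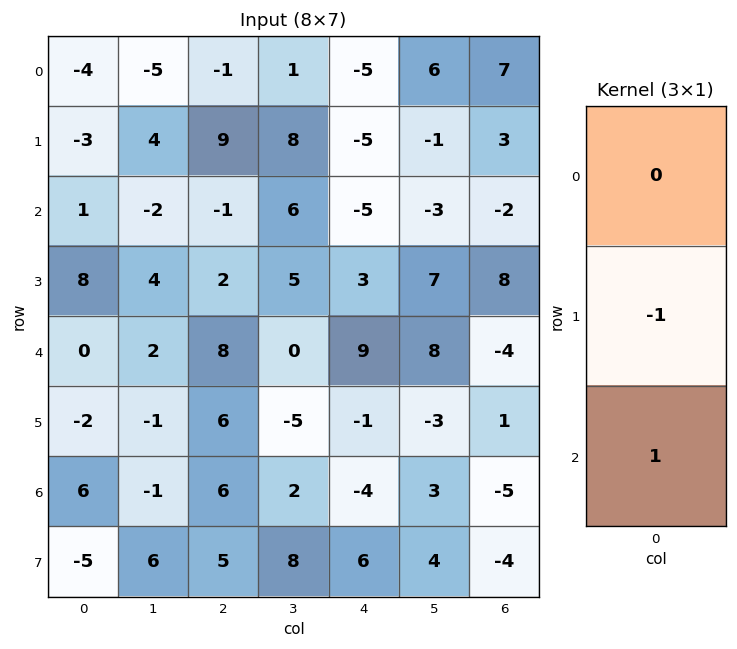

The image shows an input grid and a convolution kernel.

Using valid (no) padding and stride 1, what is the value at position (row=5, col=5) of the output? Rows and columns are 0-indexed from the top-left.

The receptive field on the input at this output position is [-3 / 3 / 4]. Elementwise product with the kernel and sum: 3·-1 + 4·1.

1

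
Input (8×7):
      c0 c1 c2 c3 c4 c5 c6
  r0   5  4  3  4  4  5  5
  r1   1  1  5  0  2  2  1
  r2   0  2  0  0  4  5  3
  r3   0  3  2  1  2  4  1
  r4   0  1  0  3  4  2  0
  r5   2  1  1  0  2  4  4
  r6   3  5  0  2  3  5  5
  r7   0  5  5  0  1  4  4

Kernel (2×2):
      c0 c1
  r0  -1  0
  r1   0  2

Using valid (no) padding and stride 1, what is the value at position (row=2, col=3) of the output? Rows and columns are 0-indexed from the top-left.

4

The receptive field on the input at this output position is [0 4 / 1 2]. Elementwise product with the kernel and sum: 0·-1 + 2·2.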